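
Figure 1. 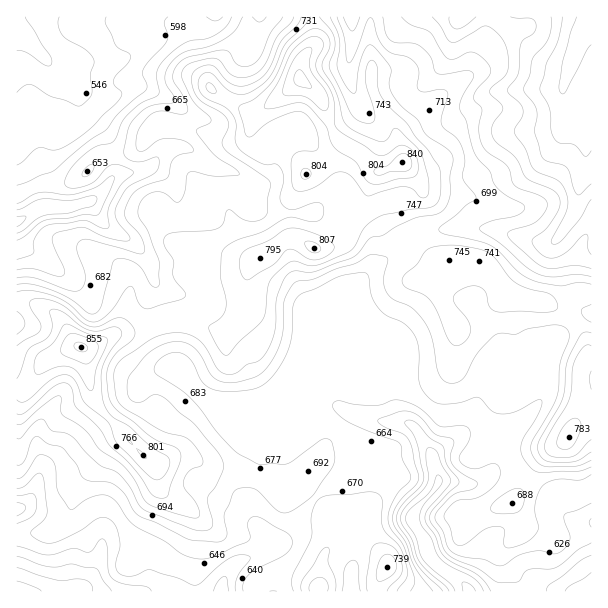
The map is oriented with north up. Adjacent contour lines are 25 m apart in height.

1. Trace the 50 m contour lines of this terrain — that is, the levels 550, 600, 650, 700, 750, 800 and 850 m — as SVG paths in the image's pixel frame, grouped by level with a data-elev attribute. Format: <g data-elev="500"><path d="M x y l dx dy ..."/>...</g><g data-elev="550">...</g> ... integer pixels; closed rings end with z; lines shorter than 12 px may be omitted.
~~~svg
<g data-elev="550"><path d="M455 591l-5-7-18-15-9-9-8-24-10-17 1-4 4-5 21-19 5-15 2-1 4 4 0 4-20 24-2 9 1 8 10 13 5 15 4 6 10 8 24 13 6 6 3 6"/><path d="M565 591l5-6 14-7 7-6"/><path d="M17 568l40 12 20-1 9 1 6 5 0 6"/><path d="M17 216l9 0 0 2-4 6-5 3"/><path d="M591 151l-3 4-3 1-10-11-15-2-5-3-4-9-2-23-9-18 6-27 12-24 4-22"/><path d="M59 17l-1 9 5 10 23 14 7 9 1 4-4 12 2 15-1 6-8 8-5 2-13-6-15-4-20-12-6 2-7 6"/></g><g data-elev="600"><path d="M213 591l5-10 7-5 2 3 2 12"/><path d="M443 591l-26-26-8-23-10-15-2-6 0-6 3-8 20-20 4-8-6-33-5-12-8-11 2-3 4 0 5 2 13 15 14 9 4 18 12 16-1 5-23 22-5 9 1 6 8 12 5 15 7 8 26 11 20 14 19 0 4-1 4-8 4-3 21-1 8-2 21-17 13-7"/><path d="M17 546l30 9 7-1 20-6 15 4 4-3 6-9 5-1 3 6 1 25 4 8 11 6 24 3 4 4"/><path d="M17 495l16-1 3 4 1 6-2 8-3 4-15 8"/><path d="M17 203l22-10 9-1 20 3 10-2 18-6 14-10 3-1 1 1-4 14-12 24-14 0-16 3-23 2-7 4-14 13-7 3"/><path d="M591 199l-10 19-17 20-6 5-6 1 0-5 15-29 1-7-1-8-4-9-5-5-21-9-5-5-7-18-11-17 1-4 8-12 0-8-4-6-10-9-2-3 11-16 3-30 3-5 10-7 2-8-2-4-3-2-21-1"/><path d="M168 17l-4 6 4 12-1 6-19 21-5 9 0 4 4 11-1 4-27 23-14 18-19 12-30 26-39 16"/><path d="M223 17l-4 3-4 1-9-4"/><path d="M476 17l-11 9-7 3-3 0-4-3-2-5 0-4"/></g><g data-elev="650"><path d="M410 591l4-7 0-9-10-29-13-18-3-9 2-10 5-12 16-18-1-6-8-14-1-13-5-5-30-11-21-10-11-10-2-5 3-3 4-1 15 3 20 2 9-2 10-4 8 0 18 8 21 18 22 0 6 2 2 4 0 5-2 6-9 13 2 6 6 5 7 2 21-5 5 4 0 6-4 9-11 11-11 5-18 2-10 11-2 6 6 9 3 14 5 4 7-1 19-14 11-4 6 1 3 2 0 14 2 4 6 1 13-5 8-6 5-7-3-24 2-11 5-9 12-6 9-1 18 1 10-5"/><path d="M17 479l7-4 14-19 4-1 5 1 5 3 2 5 3 25 12 20 5 0 10-8 9-5 9-1 6 1 8 5 12 18 7 7 29 15 18 13 13 4 9 1 8-2 35-15 3-5-2-10 0-6 6-4 7 1 27 16 4 5 0 6-3 6-5 4-27 14-8 6-6 8 0 8"/><path d="M591 269l-15-4-22 4-10-2-10-6-25-22-2-5 2-2 27-10 8-9 3-9-1-4-4-3-26-11-4-4-2-11-3-5-19-14-6-8-3-15 3-19-1-3-7-6 0-5 3-7 12-14 2-4-1-5-8-9-9-5-6 1-12 6-8-1-16-25-5-3-16-6-9-7"/><path d="M82 176l4 1 4-3 4-6-1-4-3 1-5 3-3 5z"/><path d="M243 17l-8 13-11 9-16 8-22 4-11 8-7 9-3 10 2 8 7 10 0 5-3 2-15 1-9 3-9 7-8 11-6 25 1 6 6 4 7 2 18-5 2 1 1 4-1 6-3 5-28 15-11 19-1 6 1 6 13 17 0 4-6 1-13-3-27-11-23 5-6 2-2 6 12 29 1 4-2 2-7 1-24-7-15 1"/><path d="M266 17l-6 5-8-5"/></g><g data-elev="700"><path d="M335 591l1-10-8-18 1-12-2-4-6 4-8 15-10 13-2 6 0 6"/><path d="M387 591l3-4 11-12 1-9-3-11-4-7-6-3-9-2-6 2-3 6-5 28 1 12"/><path d="M17 438l4 0 12-15 5-3 4-1 10 12 13 2 7 4 13 15 14 13 20 9 10 12 10 18 5 6 50 20 7 1 8-1 3-3 1-5-5-24 8-13 7-14 1-6-3-7-26-33-15-12-16-16-9-2-15 7-5 0-4-2-3-5-1-6 0-8 3-6 14-18 7-6 13-7 13-3 9 2 9 6 7 8 8 17 9 7 15 2 23-7 11-10 10-18 5-18 1-28 3-8 6-10 6-3 16-3 21-9 20-6 12-7 6-2 10 2 3 2-4 23 2 7 3 6 7 6 18 9 13 16 7 16 5 31 3 6 6 5 8 0 7-4 16-26 19-19 6-1 13 1 12-5 24-4 9 1 6 3 2 4 0 5-9 25-3 33-6 14-18 30-2 10 6 12 9 5 30-1 15-6"/><path d="M591 322l-8-5-2-6 2-3 8-4"/><path d="M591 284l-13-1-18 3-26-5-15-8-19-21-9-6-14-5-32-7-6-3 1-4 36-29-2-4-11-15 2-20-4-15-6-7-12-9-2-5 1-7 6-20-1-4-6-3-16 3-6-2-2-4 2-15-2-6-9-8-16-4-7-5-6-9-5-17-3-4-5 5-12 33-3 5-3 2-2-4-2-23-7-19"/><path d="M294 17l-3 6-15 15-12 27-10 10-11 3-9-2-6-4-9-12-6-2-22 5-8 6-1 9 9 20 6 7 14 14-2 4-12 6 0 5 17 21 21 13 4 6-3 2-20 0-25-4-4 2-2 18-6 10-3 0-10-8-7-2-10 2-7 6-4 7 0 8 10 16 11 29 0 24-1 3-3 0-4-2-9-16-7-6-10-4-9 0-3 4-12 44-4 5-5 2-5-2-17-13-17-9-21-6-15 0"/></g><g data-elev="750"><path d="M17 414l4 0 5-2 30-27 6-2 6 1 4 6 4 17 23 21 10 16 23 23 19 27 4 3 6 1 4 0 3-3 3-12 9-21 1-6-1-4-5-5-17-6-11-7-13-12-17-12-5-6-3-8-2-21 2-10 7-11 15-13 4-6-1-6-5-7-4-3-6-1-20 8-9 0-7-3-15-14-9-6-12-4-12 0-5 2 0 4 10 18 1 6-3 4-21 13"/><path d="M591 389l-2-11 2-7"/><path d="M591 346l-3-1-4 2-9 13-3 9 0 20-3 10-21 38-3 7 0 5 2 4 4 3 19 1 8-4 13-13"/><path d="M311 17l-8 10-18 17-10 24-6 10-17 13-9 3-10-1-8-5-12-13-4-3-6 2-4 6 0 9 4 6 6 5 16 7 8 9 3 9-1 16 5 9 20 13 7 2 9-1 5 4 3 11-4 19 4 8 4 3 5 1 19-7 6 0 4 1 2 5-1 7-4 5-8 1-17-5-7 1-24 14-29 9-10 8-3 6-1 20 6 24 0 9-4 9-13 10 9 20 7 8 5-2 9-11 24-22 2-8 4-30 6-7 12-11 7-3 18 5 14-4 25-12 5-5 8-17 13-10 7-3 24-5 23-3 5-3 4-6 1-16-2-15-11-17-12-13-9-14-16-15-9-10-4-12-1-20-5-6-3 1-2 4-2 13 2 9 7 24 0 9-3 3-8 0-7-4-5-5-22-46 1-6 5-15-1-11-4-7-11-12"/></g><g data-elev="800"><path d="M144 458l2 1 0-1-8-9 0 3z"/><path d="M132 444l1 0-2-3-3-2z"/><path d="M90 390l2 1 1-3 3-19 10-22 1-8-2-2-18-4-18-8-4-1-12 19-16 13-3 7 1 9 1 2 3 0 18-7 8-1 6 1 7 5z"/><path d="M312 252l6 0 3-3-1-3-8-4-7 0 1 6z"/><path d="M370 183l10 1 16-5 18-2 3-3 1-4-2-14-6-7-8-4-4 1-12 9-9 0-39-26-4-6 1-18-3-10-16-27 0-6 7-14 0-6-5-5-9 0-10 7-8 9-12 27-12 19-3 8 2 2 6 0 27-6 9 3 18 20 5 15 3 6 22 15 9 16z"/><path d="M303 179l5 0 3-3 0-4-3-3-5 0-2 2 0 5z"/></g><g data-elev="850"><path d="M79 351l7 0 1-4-4-4-6-1-2 2-1 3z"/><path d="M303 87l6 1 3-1-9-15-4-2-4 4-1 7 3 5z"/></g>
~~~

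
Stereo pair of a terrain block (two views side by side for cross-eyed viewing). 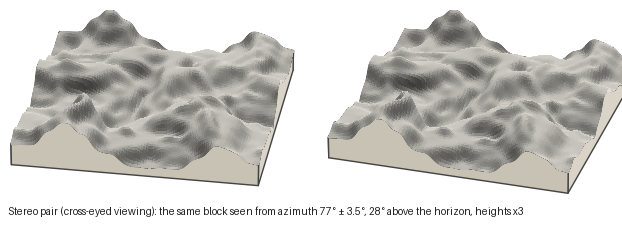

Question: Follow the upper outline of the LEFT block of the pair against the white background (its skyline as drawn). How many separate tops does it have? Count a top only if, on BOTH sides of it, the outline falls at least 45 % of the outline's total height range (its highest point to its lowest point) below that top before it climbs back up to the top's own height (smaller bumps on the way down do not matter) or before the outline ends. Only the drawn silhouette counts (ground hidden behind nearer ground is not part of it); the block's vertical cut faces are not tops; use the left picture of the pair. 0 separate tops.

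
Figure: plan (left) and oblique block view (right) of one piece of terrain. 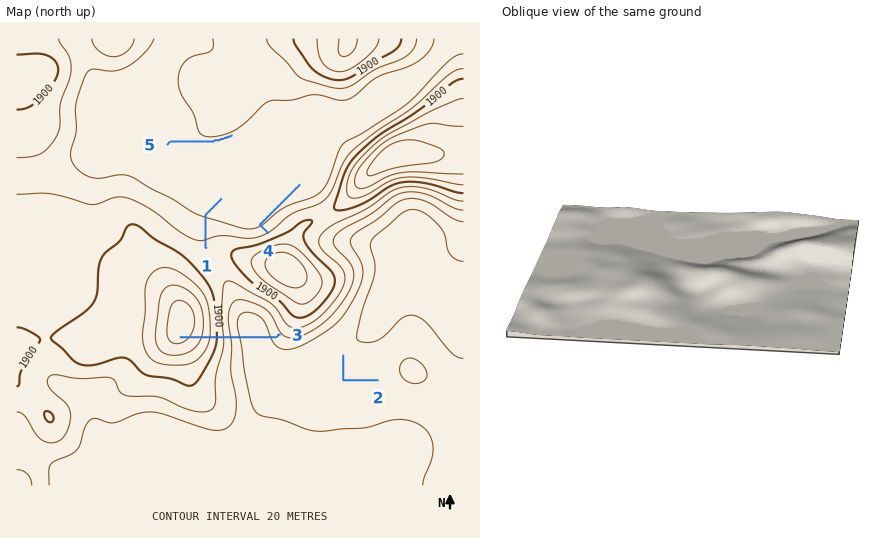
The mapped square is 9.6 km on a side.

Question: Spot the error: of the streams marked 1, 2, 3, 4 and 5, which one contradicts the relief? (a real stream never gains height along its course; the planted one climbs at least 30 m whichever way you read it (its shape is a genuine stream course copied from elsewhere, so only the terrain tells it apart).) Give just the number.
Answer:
3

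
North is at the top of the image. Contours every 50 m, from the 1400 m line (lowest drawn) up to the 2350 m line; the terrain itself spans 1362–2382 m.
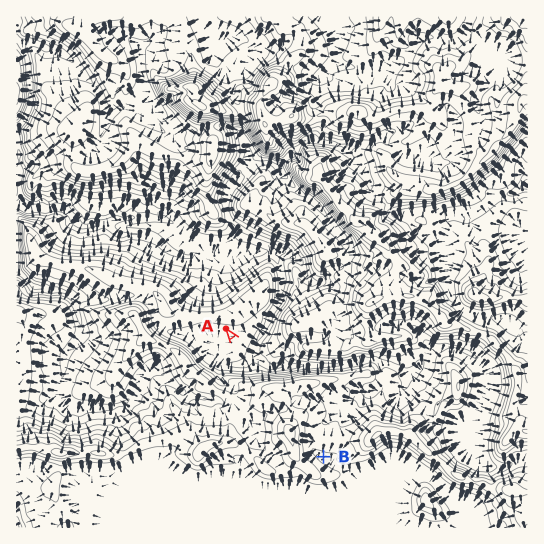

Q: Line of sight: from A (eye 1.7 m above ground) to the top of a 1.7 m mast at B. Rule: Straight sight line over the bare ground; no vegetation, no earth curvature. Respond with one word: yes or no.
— no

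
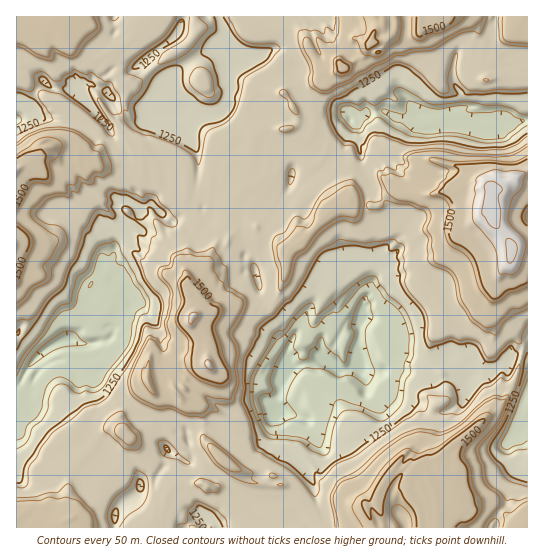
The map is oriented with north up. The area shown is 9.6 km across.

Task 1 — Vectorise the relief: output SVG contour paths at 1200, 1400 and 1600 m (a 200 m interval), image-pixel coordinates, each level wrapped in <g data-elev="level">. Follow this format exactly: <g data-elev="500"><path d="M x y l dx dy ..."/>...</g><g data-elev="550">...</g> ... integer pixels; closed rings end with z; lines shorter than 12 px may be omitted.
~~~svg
<g data-elev="1200"><path d="M319 454l-8-3-12-9-28-3-6-4-9-16-5-16-1-18 1-8 23-43 4-3 7-2 7-10 11-12 6-3 4-1 4 13 40-33 10-6 8-1 13 19 17 15 5 9 4 14-1 22-3 10 1 8-6 9-3 20-3 5-8 8-9 6-5-1-18-9-9-1-7 1-5 6-4 8-5 27-4 3z"/><path d="M527 449l-10 1-10 4-6-3-4-5 16-35 14-40"/><path d="M17 368l7-14 18-21 14-23 5-5 10-3 6-24 10-9 10-21 8-4 5-1 4-2 3 1 3 4 2 8 28 47-2 12-6 2-3 3-7 28-21 27-6 12-7 6-5 2-7-2-8 2-4-1-9-8-6 0-4 2-5 9-2 14-5 9-10 9-7 16-9 6"/><path d="M527 125l-21 16-20 2-32-7-28 2-16-2-16-8-16-11-11 8-5 7-9 0-14-11-2-8 1-7 5-3 8 0 7 2 7-4 10 4 11-6 11 2 0-2-3-8 2-2 3-2 34 17 34-2 18 3 20 1 8 3 8 5 6 1"/><path d="M17 115l3 2 2 4-5 4"/></g><g data-elev="1400"><path d="M93 527l-2-12-10-12-6-3-8-3-9 2-8-2-11 4-22 0"/><path d="M483 527l5-8 11-12 1-8-3-5-8-6-5-6-3-16-5-13 0-4 22-28 7-15 1-5-1-2-4 1-7-2-7 4-25 22-19 11-5 1-19-4-14 5-23 16-23 22-17 7-5 7-4 9 6 29"/><path d="M527 502l-16 10-7 1-1 14"/><path d="M231 471l8 1 3-2-23-21-6-5-4 0-1 2 1 4 8 12 6 5z"/><path d="M127 445l4 0 4-2 2-6-11-13-7 0-4 3 0 6z"/><path d="M185 413l14 1 6-3 4-5-4-8 1-2 11 2 12 1 2-1 6-15-2-17 1-12-1-7-6-10 0-4 12-21 2-9-2-5-16-9-2-6-4-3-5-9 0-9-3-5-14-1-7-2-9 0-6 3-3 10-9 3-1 2 0 5 8 9 3 8-1 12-5 17 4 14-4 12-2 2-3 0-7-9-4-3-2 1-14 26-4 15 2 10 9 8 15 7 16 1z"/><path d="M17 304l8-7 6-10 14-8 1-4-3-9 8-9 8-16-2-5-24-17-3-5 2-5 14-13 12-3 8 0 1-7 8-2 3-7 9 3 7-7 8-1 2-5-5-15-6-2-4-7-9-8-9-4-12-1-18 1-12 6-12 9"/><path d="M282 281l3 0 4-5 6-21 10-6 16-20 18-12 15 0 4-2 2-8 0-9-2-6-4-6-3-1-8 2-21 14-5 9-3 11-4 5-3 2-10-2-9 11-10 8-1 9 4 12z"/><path d="M527 147l-16 9-14 1-32-1-26-5-24 2-8 4 1 9-4 4-1 6-13-3-4 2-4 0-1 2 6 15 7 6 6 3 13 2 16 7 2 7-4 12 5 9 2 23 3 2 12 6 5 5 4 7 4 20 12 18 11 8 6 0 6-2 14-15 10-2 6-4"/><path d="M17 44l6 1 14 9 9 3 3 0 1-6 4-3 14 7 4 0 13-17 12-9 0-4-4-8"/><path d="M339 17l-1 16-4 9-8 1-8-5-2 0 5 17-3-2-9-15-4 0-2 3 1 6 8 18 1 18 3 4 6 4 7-1 6-4 15-6 9-8 27-13 8-5 40-8 25-15 15-5 7-5 2-4"/><path d="M503 17l-1 17 2 5 6 3 17 1"/></g><g data-elev="1600"><path d="M508 262l2 1 3-2 4-12-2-7-6-4-3 1 0 3z"/><path d="M493 227l5 1 2-2 1-15-3-14 4-8-7-7-5-1-3 1-3 4 1 7-3 20 6 10z"/></g>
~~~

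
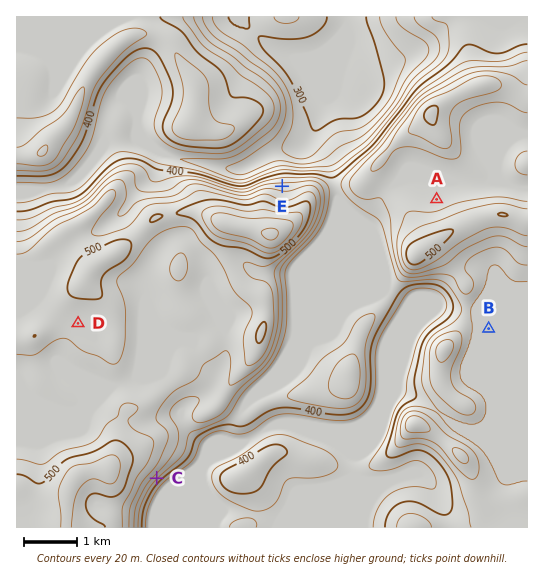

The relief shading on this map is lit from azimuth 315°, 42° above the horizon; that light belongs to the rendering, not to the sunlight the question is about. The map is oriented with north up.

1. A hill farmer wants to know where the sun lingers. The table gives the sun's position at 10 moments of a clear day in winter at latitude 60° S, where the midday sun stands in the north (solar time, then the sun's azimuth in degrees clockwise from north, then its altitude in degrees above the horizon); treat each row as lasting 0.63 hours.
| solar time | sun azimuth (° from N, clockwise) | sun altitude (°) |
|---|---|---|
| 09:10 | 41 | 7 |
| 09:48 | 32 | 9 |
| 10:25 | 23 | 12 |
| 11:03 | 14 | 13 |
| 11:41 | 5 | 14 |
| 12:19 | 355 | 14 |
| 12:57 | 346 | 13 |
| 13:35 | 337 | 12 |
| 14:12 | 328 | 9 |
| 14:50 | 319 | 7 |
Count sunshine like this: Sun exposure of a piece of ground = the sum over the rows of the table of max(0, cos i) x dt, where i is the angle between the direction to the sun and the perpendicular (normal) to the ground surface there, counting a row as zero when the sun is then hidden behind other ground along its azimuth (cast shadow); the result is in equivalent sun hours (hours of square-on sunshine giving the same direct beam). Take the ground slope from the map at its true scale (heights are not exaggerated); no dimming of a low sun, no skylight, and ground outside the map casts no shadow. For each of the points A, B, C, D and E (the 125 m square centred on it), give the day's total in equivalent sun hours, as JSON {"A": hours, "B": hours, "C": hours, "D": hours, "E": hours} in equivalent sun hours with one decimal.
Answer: {"A": 1.4, "B": 1.2, "C": 0.3, "D": 1.2, "E": 2.0}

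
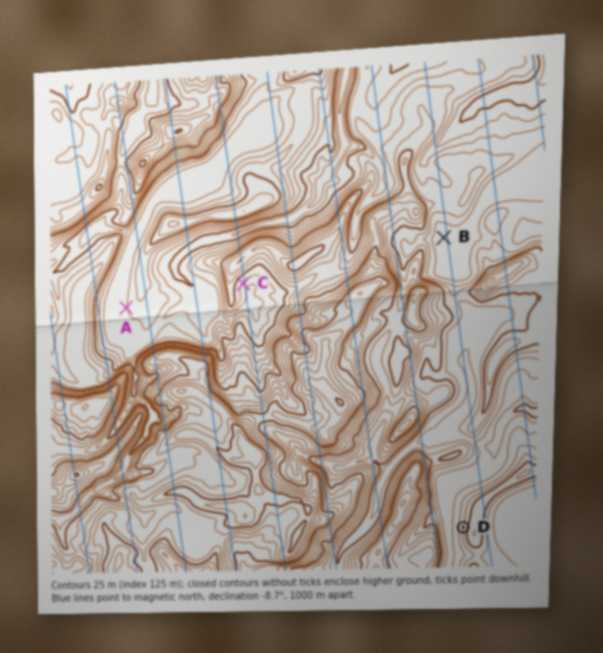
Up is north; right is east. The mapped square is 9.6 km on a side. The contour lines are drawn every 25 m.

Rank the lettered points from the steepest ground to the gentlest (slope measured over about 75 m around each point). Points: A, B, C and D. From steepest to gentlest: D C A B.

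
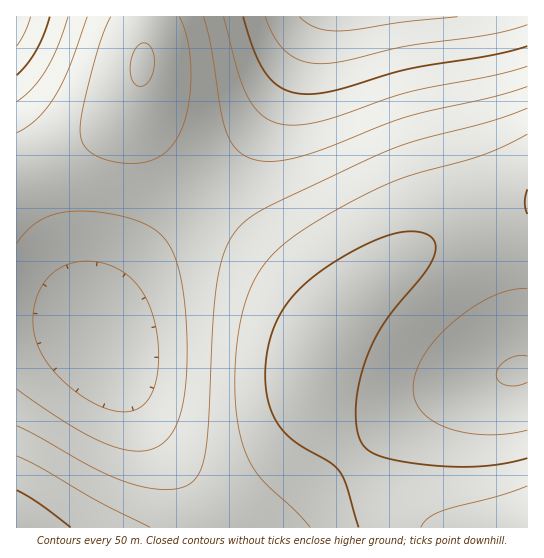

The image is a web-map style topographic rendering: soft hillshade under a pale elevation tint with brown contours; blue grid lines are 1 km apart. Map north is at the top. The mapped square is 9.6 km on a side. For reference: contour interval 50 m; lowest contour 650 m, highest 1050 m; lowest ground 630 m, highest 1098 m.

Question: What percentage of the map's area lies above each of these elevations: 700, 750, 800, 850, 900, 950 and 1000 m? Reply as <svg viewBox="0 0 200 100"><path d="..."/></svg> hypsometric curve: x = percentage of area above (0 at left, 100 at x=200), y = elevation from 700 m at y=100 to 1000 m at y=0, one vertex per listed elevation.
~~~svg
<svg viewBox="0 0 200 100"><path d="M194 100l-7-17-19-16-25-17-37-17-40-16-40-17"/></svg>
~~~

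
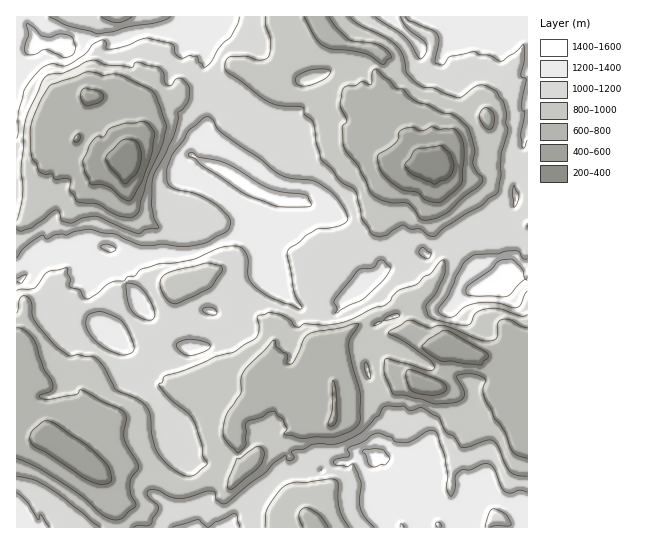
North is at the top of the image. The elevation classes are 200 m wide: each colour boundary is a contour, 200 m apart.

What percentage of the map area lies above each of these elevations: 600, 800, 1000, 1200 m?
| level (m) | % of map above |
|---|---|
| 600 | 95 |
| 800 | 76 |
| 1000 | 52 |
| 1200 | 21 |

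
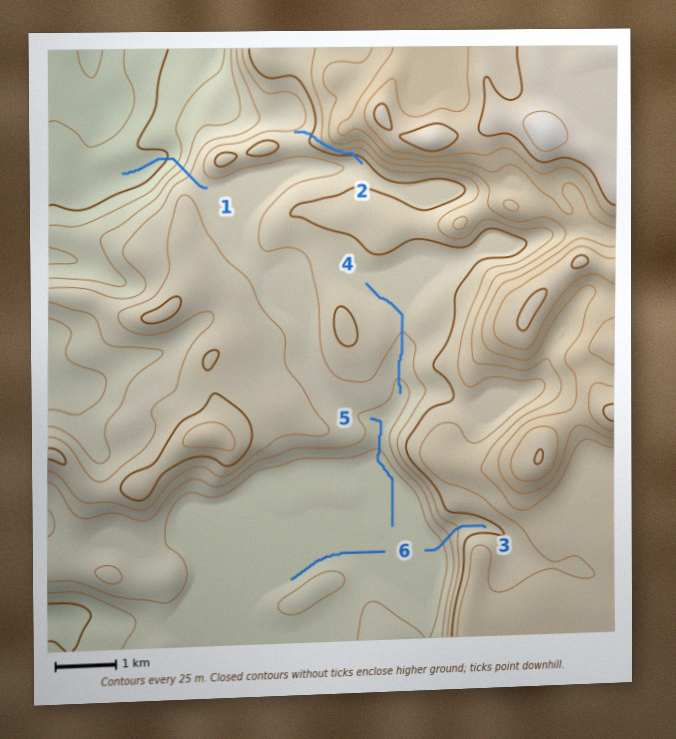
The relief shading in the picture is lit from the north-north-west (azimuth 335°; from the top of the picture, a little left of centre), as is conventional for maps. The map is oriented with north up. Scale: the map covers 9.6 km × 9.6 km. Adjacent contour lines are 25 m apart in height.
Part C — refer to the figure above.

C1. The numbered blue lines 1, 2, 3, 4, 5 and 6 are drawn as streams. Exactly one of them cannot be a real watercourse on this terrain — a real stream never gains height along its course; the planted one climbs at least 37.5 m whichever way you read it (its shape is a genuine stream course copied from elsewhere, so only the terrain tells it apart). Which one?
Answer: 2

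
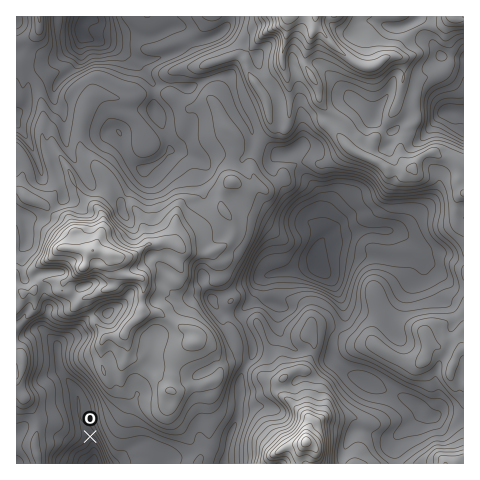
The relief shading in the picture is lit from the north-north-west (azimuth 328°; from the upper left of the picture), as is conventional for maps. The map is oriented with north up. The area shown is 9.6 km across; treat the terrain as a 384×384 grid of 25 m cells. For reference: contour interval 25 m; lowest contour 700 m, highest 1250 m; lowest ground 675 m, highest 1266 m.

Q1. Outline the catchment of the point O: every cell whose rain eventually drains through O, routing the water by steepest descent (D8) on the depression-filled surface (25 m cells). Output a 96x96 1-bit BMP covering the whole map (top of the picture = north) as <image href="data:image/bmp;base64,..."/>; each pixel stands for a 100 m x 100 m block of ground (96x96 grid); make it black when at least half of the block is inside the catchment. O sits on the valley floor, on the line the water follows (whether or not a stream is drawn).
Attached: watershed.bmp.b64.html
<image width="96" height="96" href="data:image/bmp;base64,Qk2+BAAAAAAAAD4AAAAoAAAAYAAAAGAAAAABAAEAAAAAAIAEAAATCwAAEwsAAAIAAAAAAAAA////AAAAAAAAAAAAAAAAAAAAAAAAAAAAAAAAAAAAAAAAAAAAAAAAAAAAAAAAAAAAAAAAAAAAAAAAAAAAAAAAAAAAAAAAAAAAAAAAAAAAAAAAAQAAAAAAAAAAAAAAP4AAAAAAAAAAAAAAf+AAAAAAAAAAAAAP//AAAAAAAAAAAAAP//gAAAAAAAAAAAAf//wAAAAAAAAAAAA///4AAAAAAAAAAAA///4AAAAAAAAAAAA///4AAAAAAAAAAAB///4AAAAAAAAAAAD///4AAAAAAAAAAAD///4AAAAAAAAAAAB///4AAAAAAAAAAAB///4AAAAAAAAAAAB///4AAAAAAAAAAAB///4AAAAAAAAAAAB///8AAAAAAAAAAAD///8AAAAAAAAAAAD///8AAAAAAAAAAAD///8AAAAAAAAAAAD///8AAAAAAAAAAAD///4AAAAAAAAAAAD///8AAAAAAAAAAAD///8AAAAAAAAAAAB///+AAAAAAAAAAAA////AAAAAAAAAAAAf///gAAAAAAAAAAAP///gAAAAAAAAAAAP///gAAAAAAAAAAAP///gAAAAAAAAAAAP///gAAAAAAAAAAAP///gAAAAAAAAAAAH///wAAAAAAAAAAABH//gAAAAAAAAAAAAD/4AAAAAAAAAAAAAB/wAAAAAAAAAAAAAAfwAAAAAAAAAAAAAAfwAAAAAAAAAAAAAAfgAAAAAAAAAAAAAAMAAAAAAAAAAAAAAAAAAAAAAAAAAAAAAAAAAAAAAAAAAAAAAAAAAAAAAAAAAAAAAAAAAAAAAAAAAAAAAAAAAAAAAAAAAAAAAAAAAAAAAAAAAAAAAAAAAAAAAAAAAAAAAAAAAAAAAAAAAAAAAAAAAAAAAAAAAAAAAAAAAAAAAAAAAAAAAAAAAAAAAAAAAAAAAAAAAAAAAAAAAAAAAAAAAAAAAAAAAAAAAAAAAAAAAAAAAAAAAAAAAAAAAAAAAAAAAAAAAAAAAAAAAAAAAAAAAAAAAAAAAAAAAAAAAAAAAAAAAAAAAAAAAAAAAAAAAAAAAAAAAAAAAAAAAAAAAAAAAAAAAAAAAAAAAAAAAAAAAAAAAAAAAAAAAAAAAAAAAAAAAAAAAAAAAAAAAAAAAAAAAAAAAAAAAAAAAAAAAAAAAAAAAAAAAAAAAAAAAAAAAAAAAAAAAAAAAAAAAAAAAAAAAAAAAAAAAAAAAAAAAAAAAAAAAAAAAAAAAAAAAAAAAAAAAAAAAAAAAAAAAAAAAAAAAAAAAAAAAAAAAAAAAAAAAAAAAAAAAAAAAAAAAAAAAAAAAAAAAAAAAAAAAAAAAAAAAAAAAAAAAAAAAAAAAAAAAAAAAAAAAAAAAAAAAAAAAAAAAAAAAAAAAAAAAAAAAAAAAAAAAAAAAAAAAAAAAAAAAAAAAAAAAAAAAAAAAAAAAAAAAAAAAAAAAAAAAAAAAAAAAAAAAAAAAAAAAAAAAAAAAAAAAAAAAAAAAAAAAAAAAAAAAAAAAAAAAAAAAAAAAAAAAAAAAAAAAAAAAAAAAAAAAAAAAAAA="/>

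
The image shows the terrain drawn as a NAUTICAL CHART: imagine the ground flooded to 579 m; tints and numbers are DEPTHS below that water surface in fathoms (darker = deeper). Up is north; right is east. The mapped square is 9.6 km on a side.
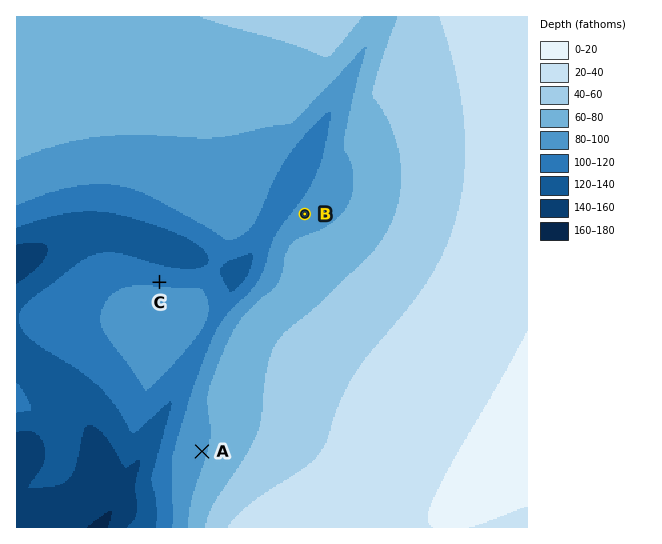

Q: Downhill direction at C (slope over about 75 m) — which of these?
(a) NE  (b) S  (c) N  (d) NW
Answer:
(c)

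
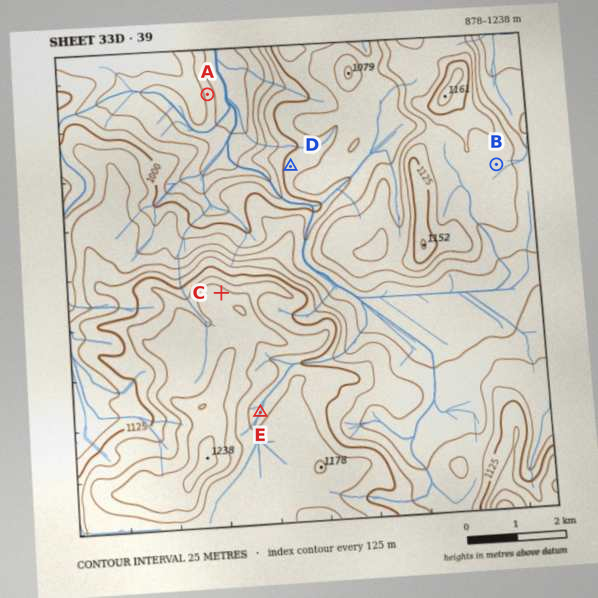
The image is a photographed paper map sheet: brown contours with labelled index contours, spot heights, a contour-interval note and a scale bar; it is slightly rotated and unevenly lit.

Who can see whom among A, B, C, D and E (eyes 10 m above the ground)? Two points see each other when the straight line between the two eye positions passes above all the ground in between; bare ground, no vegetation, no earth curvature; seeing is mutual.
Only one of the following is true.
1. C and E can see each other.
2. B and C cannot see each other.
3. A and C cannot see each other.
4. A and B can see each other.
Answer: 2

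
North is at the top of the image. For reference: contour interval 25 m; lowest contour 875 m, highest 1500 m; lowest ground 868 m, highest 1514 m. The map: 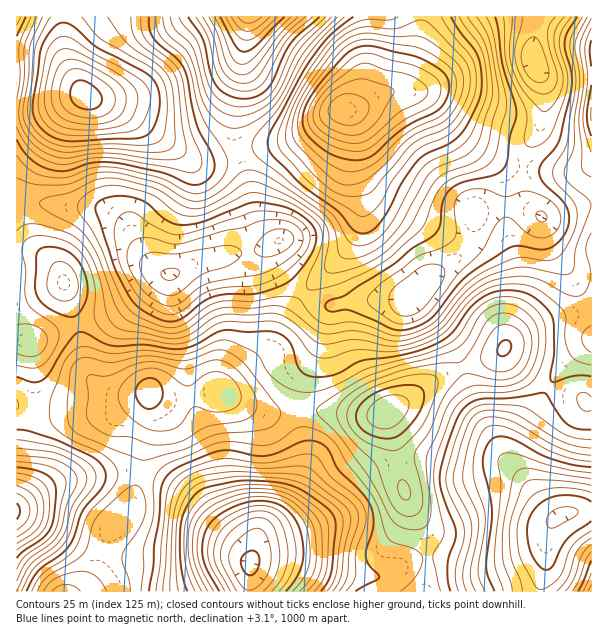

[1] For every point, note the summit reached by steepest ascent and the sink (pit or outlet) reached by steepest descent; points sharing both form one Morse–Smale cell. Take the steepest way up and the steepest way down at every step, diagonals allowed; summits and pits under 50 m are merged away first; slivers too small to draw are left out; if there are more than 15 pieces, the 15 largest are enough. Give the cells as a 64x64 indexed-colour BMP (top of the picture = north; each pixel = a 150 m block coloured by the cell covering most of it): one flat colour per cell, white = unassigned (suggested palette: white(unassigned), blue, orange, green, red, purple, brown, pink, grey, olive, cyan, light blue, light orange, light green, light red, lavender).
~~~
<image width="64" height="64" href="data:image/bmp;base64,Qk12CAAAAAAAAHYAAAAoAAAAQAAAAEAAAAABAAQAAAAAAAAIAAATCwAAEwsAABAAAAAAAAAA////ALR3HwAOf/8ALKAsACgn1gC9Z5QAS1aMAMJ34wB/f38AIr28AM++FwDox64AeLv/AIrfmACWmP8A1bDFAN3d3dzMzMzMzMzMzMxERERERERERERBERERERERAAAA3d3d3czMzMzMzMzMzEREREREREREREQREREREREQAADd3d3d3MzMzMzMzMzMRERERERERERERBERERERERAAAN3d3d3czMzMzMzMzMxEREREREREREREEREREREREAAA3d3d3d3MzMzMzMzMzEREREREREREREQREREREREQAADd3d3d3czMzMzMzMzJlERERERERERERBERERERERAAAN3d3d3dzMzMzMzMzJmURERERERERERBEREREREREAAA3d3d3d3czMzMzMzJmZlEREREREREREEREREREREQAADd3d3d3d3MzMzMzJmZmZREREREREREEREREREREREAAN3d3d3d3dzMzMzJmZmZmUREREREREQRERERERERERERAN3d3d3d3MzMyZmZmZmZlEREREREQREREREREREREREADd3d3d3czMyZmZmZmZmURERERERBEREREREREREREQAAAN3d3dzMmZmZmZmZmZlEREREREERERERERERERERAAAAAAAAAJmZmZmZmZmZmUREREREQREREREREREREREAAAAAAAAAmZmZmZmZmZmZREREREQREREREREREREREQAAAAAAAACZmZmZmZmZmZlERERERBERERERERERERERAAAAAAAAAJmZmZmZmZmZmUREREREEREREREREREREREAAAAAAAAACZmZmZmZmZmZREREREQREREREREREREREQAAAAAAAAAJmZmZmZmZmZlEREREQRERERERERERERERAAAAAAAAAAmZmZmZmZmZlERERERBEREREREREREREREAAAAAAAAACZmZmZmZAAAAAAAAAAIREREREREREREREQAAAAAAAAAJlpmZmQAAAAAAAAAAIiIREREREREREREQAAAAAABmZmZmZmZgAAAAAAAAAAIiIiERERERERERAAAAAAAABmZmZmZmZmYAAAAAAAAAAiIiIhEREREREQAAAAAAAABmZmZmZmZmZmAAAAAAAAAiIiIiIhEREREQAAAAAAAAAGZmZmZmZmZmZgAAAAAAACIiIiIiIiEREAAAAAAAAAAGZmZmZmZmZmZmZgAAAAACIiIiIiIiIiIAAAAAAAAAAAZmZmZmZmZmZmZmYAAAAAIiIiIiIiIiIiAAAAAAAAAABmZmZmZmZmZmZmZgAAAAAiIiIiIiIiIiIgAAAAAAAAAGZmZmZmZmZmZmZmYAAAAiIiIiIiIiIiIiIAAAAAAAAO7mZmZmZmZmZmZmZgAAACIiIiIiIiIiIiIiIgAAAAAA7u7mZmZmZmZmZmZmYAAAIiIiIiIiIiIiIiIiIiIAAADu7u7mZmZmZmZmZmZgAAAzMyIiIiIiIiIiIiIiIgAAAO7u7u5mZmZmZmZmZmsAADMzMzMyIiIiIiIiIiIiAAAO7u7u7uZmZmZmZmZma7ADMzMzMzMiIiIiIiIiIiIAAA7u7u7u7lVmZmZmZma7uwMzMzMzMzIiIiIiIiIiIgAA7u7u7u7lVVVmZmZma7u7szMzMzMzMyIiIiIiIiIiAA7u7u7u7lVVVVVVZmZru7u7MzMzMzMzMiIiIiIiIiIA7u7u7u7uVVVVVVVVVWu7u7uzMzMzMzMzIiIiIiIiIgDu7u7u7uVVVVVVVVVVu7u7u7szMzMzMzMyIiIiIiIiDu7u7u7uVVVVVVVVVVu7u7u7uzMzMzMzMzIiIiIiIiIO7u7u7u5VVVVVVVVVW7u7u7u7MzMzMzMzMiIiIiIiIg7u7u7uVVVVVVVVVVW7u7u7u7szMzMzMzMzIiIgAAAiBVVVVVVVVVVVVVVVVbu7u7u7uzMzMzMzMzMzMzAAAAAFVVVVVVVVVVVVVVVVu7u7u7u7MzMzMzMzMzMzAAAAAAVVVVVVVVVVVVVVVVW7u7u7u7szMzMzMzMzMzMAAAAAAFVVVVVVVVVVVVVVW7u7u7u7uzMzMzMzMzMzMwAAAAAAVVVVVVVVVVVVVVVbu7u7u7u7MzMzMzMzMzM6/////wAFVVVVVVVVVVd3d1u7u7u7u7szMzMzMzMzOqqv////AABVVVVVVVVXd3d3iIi7u7u7uzMzMzMzMzqqqq////8AAFVVVVVVVXd3d3eIiIiLu7u7MzMzMzMzqqqqqv///wAABVVVVVVXd3d3d4iIiIiLu7szMzMzMzqqqqqq////AAAFVVVVV3d3d3d3iIiIiIi7szMzMzMzqqqqqqr///8AAABVVVV3d3d3d3eIiIiIiIizMzMzMzqqqqqqqq///wAAAAVXd3d3d3d3d3iIiIiIiIiDMzMzqqqqqqqqr///AAAAB3d3d3d3d3d3eIiIiIiIiIiDM6qqqqqqqqqv//8AAAAHd3d3d3d3d3d4iIiIiIiIiIiKqqqqqqqqqq///wAAAHd3d3d3d3d3d3iIiIiIiIiIiIiqqqqqqqqq////AAAAd3d3d3d3d3d3eIiIiIiIiIiIiKqqqqqqqqr///8AAAB3d3d3d3d3d3d4iIiIiIiIiIiIqqqqqqqqqv///wAAB3d3d3d3d3d3d3iIiIiIiIiIiIiqqqqqqqqq////AAAHd3d3d3d3d3d3eIiIiIiIiIiIiIqqqqqqqqr///8AAAd3d3d3d3d3d3d3iIiIiIiIiIiIiqqqqqqqqv///wAAB3d3d3d3d3d3d3eIiIiIiIiIiIiKqqqqqqqq////"/>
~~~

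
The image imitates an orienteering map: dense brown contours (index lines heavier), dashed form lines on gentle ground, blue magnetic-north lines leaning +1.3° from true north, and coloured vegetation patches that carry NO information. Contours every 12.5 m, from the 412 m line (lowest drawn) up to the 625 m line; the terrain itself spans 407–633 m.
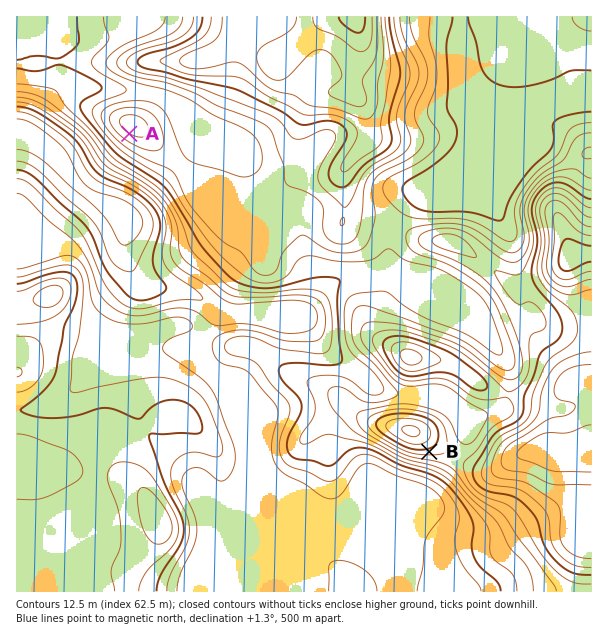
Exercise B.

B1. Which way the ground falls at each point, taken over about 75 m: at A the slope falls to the SW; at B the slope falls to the S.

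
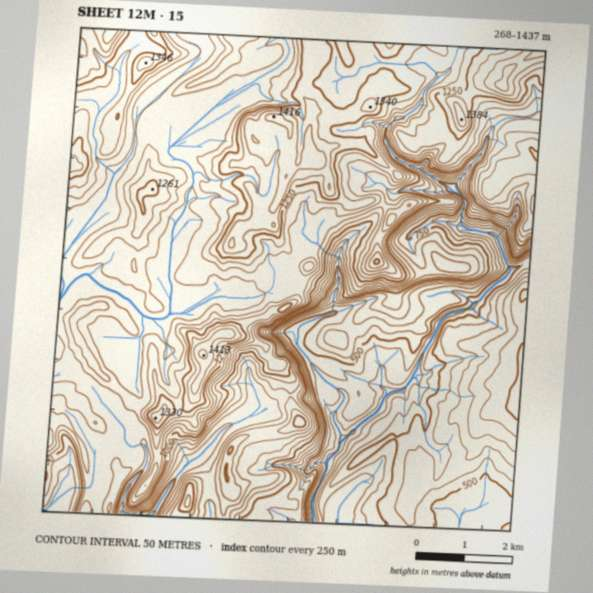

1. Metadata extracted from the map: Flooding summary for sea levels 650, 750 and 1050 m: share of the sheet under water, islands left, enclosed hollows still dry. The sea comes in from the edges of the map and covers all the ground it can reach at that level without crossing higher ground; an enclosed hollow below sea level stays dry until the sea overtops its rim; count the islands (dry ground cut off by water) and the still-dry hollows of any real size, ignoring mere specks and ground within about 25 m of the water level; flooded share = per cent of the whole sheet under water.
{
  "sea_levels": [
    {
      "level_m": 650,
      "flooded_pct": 20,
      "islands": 0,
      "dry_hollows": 0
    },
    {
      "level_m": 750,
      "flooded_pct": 26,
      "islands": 0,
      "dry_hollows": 0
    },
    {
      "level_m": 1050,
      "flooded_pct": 41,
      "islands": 0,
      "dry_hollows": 0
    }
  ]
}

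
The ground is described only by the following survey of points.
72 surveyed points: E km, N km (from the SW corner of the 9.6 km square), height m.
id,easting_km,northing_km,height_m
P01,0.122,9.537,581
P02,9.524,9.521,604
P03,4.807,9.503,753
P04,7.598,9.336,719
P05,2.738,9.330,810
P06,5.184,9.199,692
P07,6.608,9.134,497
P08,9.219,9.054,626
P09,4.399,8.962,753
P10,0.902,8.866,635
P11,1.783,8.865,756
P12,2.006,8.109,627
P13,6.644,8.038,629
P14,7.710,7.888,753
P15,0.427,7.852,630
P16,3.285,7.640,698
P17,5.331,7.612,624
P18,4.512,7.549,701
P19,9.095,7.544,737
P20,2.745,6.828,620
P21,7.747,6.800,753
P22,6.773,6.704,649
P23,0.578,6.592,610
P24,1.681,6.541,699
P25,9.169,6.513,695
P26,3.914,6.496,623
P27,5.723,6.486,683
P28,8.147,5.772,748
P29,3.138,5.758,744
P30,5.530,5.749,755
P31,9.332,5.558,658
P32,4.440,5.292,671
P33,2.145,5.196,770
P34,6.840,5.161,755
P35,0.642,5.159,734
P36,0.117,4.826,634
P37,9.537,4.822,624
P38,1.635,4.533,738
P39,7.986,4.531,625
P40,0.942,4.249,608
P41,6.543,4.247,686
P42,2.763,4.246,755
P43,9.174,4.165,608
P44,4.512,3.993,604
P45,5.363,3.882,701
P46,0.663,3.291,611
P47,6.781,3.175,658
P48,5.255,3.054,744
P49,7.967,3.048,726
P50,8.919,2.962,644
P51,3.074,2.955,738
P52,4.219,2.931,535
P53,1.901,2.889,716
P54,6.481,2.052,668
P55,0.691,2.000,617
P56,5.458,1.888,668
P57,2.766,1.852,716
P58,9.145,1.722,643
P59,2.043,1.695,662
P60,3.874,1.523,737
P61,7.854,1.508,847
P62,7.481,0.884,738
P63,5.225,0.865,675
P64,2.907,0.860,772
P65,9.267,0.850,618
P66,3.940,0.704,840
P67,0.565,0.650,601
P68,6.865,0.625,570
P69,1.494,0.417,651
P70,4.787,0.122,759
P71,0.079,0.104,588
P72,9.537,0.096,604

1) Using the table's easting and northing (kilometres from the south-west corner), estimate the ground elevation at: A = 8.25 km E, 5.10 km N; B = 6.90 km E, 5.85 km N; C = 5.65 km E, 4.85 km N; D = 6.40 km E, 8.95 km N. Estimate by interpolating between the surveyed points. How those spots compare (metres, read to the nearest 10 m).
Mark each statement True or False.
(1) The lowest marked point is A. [False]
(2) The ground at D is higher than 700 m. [False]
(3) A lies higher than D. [True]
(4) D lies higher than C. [False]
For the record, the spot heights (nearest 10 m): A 690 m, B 750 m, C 750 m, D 510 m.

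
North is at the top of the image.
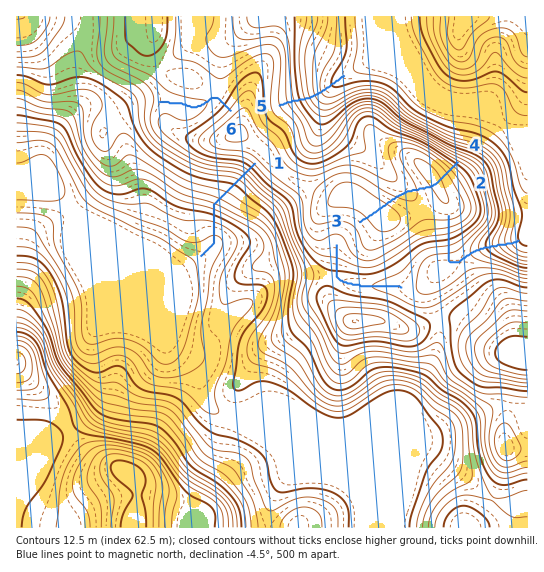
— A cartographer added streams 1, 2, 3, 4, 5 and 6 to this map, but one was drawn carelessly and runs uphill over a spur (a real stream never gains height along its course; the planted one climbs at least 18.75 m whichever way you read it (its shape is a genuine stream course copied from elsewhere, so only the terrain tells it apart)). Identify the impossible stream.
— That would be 4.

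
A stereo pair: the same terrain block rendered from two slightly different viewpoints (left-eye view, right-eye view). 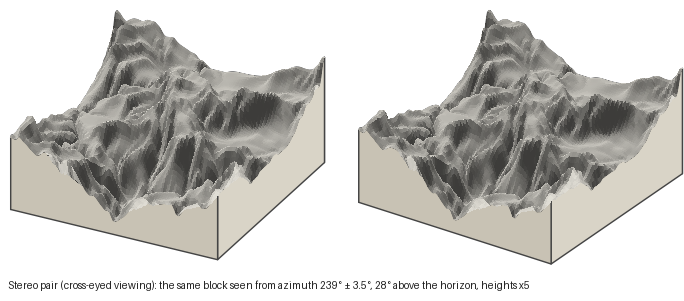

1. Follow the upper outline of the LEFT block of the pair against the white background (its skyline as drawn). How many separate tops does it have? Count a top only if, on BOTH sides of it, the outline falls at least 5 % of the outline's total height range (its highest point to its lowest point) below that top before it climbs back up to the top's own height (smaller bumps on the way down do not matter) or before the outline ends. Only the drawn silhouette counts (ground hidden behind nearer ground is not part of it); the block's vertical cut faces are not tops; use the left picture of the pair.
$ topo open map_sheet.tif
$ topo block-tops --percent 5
2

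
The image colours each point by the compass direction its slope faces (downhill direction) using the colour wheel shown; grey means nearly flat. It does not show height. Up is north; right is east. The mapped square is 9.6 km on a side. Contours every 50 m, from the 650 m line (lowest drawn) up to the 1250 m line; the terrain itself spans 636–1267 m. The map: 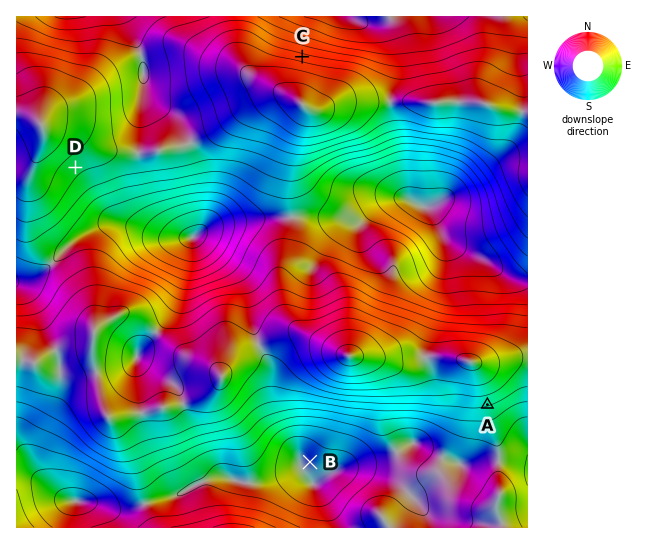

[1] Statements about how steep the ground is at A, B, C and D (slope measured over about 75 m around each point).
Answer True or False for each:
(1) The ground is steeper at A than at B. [True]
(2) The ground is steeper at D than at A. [False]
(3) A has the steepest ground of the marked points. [False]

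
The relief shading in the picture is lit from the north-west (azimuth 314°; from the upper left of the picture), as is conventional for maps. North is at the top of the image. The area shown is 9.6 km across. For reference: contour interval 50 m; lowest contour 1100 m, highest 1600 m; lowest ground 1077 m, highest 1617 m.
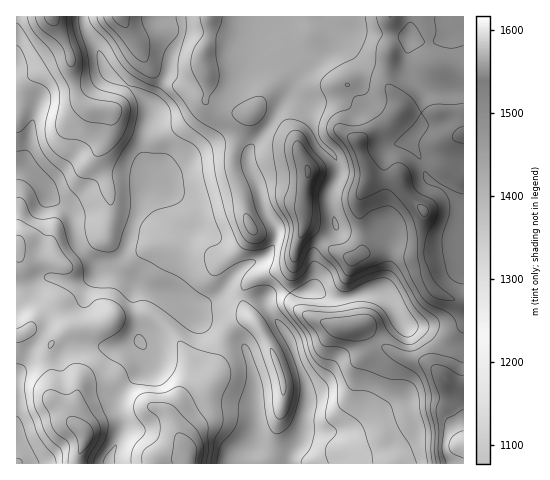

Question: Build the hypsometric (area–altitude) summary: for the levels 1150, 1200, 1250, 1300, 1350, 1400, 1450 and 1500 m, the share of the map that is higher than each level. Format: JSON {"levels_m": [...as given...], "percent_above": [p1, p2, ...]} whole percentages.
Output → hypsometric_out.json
{"levels_m": [1150, 1200, 1250, 1300, 1350, 1400, 1450, 1500], "percent_above": [90, 74, 57, 46, 30, 20, 10, 3]}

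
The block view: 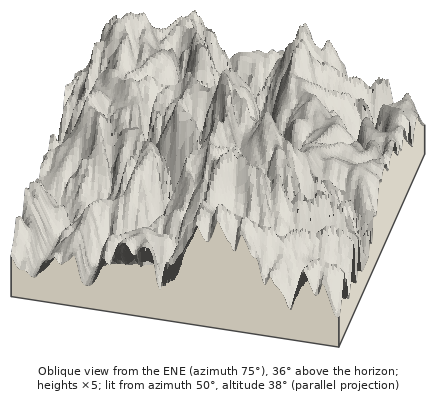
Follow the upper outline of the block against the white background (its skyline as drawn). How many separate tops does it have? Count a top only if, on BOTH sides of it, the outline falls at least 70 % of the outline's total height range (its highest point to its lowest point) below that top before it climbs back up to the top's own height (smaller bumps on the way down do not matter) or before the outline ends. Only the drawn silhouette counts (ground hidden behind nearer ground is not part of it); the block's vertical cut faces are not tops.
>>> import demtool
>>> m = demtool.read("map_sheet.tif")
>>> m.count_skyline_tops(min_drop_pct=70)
0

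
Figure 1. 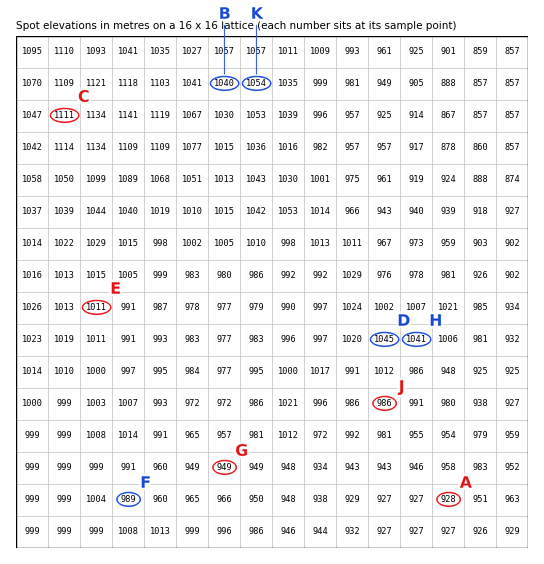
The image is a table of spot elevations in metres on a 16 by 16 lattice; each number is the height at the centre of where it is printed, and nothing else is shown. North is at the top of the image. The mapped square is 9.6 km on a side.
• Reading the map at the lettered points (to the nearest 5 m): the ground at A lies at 930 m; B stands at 1040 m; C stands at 1110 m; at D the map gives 1045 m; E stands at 1010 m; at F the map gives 990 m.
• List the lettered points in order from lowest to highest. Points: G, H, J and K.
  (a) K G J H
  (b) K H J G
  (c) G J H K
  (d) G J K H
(c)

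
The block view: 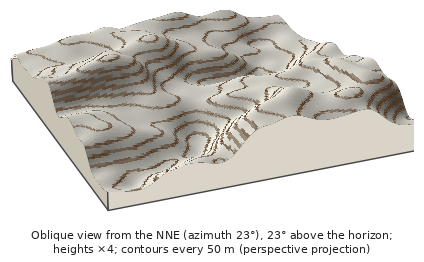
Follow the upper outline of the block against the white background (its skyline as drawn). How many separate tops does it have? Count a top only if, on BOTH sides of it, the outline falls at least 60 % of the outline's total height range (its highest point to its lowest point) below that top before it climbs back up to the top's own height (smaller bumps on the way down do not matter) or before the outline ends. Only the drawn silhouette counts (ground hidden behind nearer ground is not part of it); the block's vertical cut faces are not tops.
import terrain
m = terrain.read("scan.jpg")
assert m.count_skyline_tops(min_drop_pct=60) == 0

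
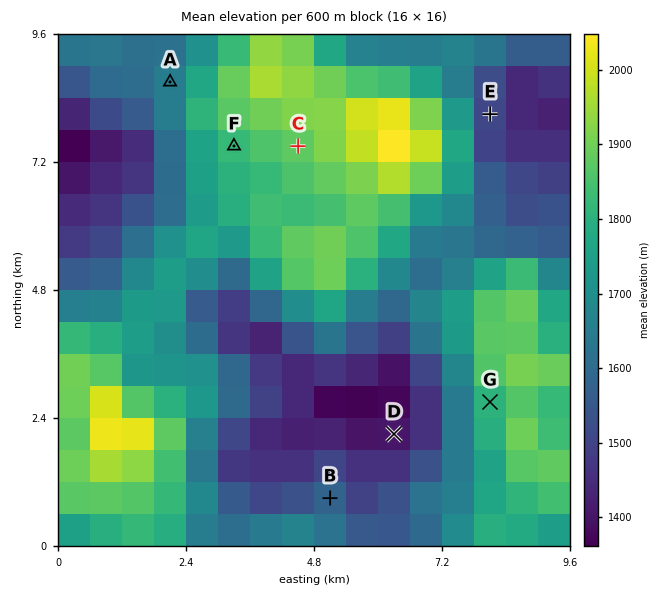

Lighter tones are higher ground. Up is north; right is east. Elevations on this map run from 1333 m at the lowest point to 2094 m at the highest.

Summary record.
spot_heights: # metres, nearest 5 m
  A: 1645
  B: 1585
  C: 1870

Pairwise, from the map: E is below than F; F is above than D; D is below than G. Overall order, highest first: F G E D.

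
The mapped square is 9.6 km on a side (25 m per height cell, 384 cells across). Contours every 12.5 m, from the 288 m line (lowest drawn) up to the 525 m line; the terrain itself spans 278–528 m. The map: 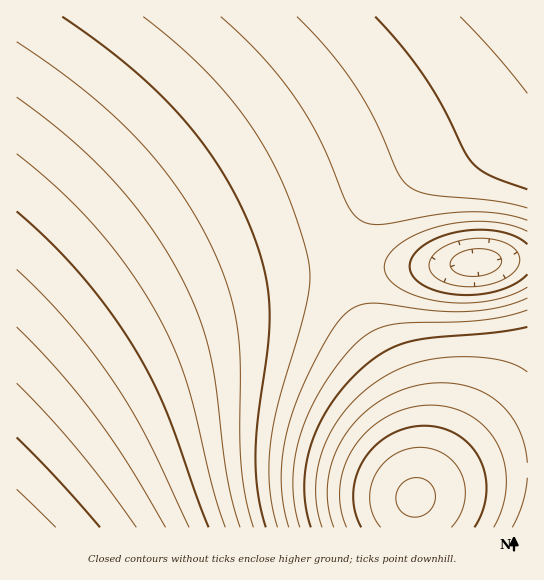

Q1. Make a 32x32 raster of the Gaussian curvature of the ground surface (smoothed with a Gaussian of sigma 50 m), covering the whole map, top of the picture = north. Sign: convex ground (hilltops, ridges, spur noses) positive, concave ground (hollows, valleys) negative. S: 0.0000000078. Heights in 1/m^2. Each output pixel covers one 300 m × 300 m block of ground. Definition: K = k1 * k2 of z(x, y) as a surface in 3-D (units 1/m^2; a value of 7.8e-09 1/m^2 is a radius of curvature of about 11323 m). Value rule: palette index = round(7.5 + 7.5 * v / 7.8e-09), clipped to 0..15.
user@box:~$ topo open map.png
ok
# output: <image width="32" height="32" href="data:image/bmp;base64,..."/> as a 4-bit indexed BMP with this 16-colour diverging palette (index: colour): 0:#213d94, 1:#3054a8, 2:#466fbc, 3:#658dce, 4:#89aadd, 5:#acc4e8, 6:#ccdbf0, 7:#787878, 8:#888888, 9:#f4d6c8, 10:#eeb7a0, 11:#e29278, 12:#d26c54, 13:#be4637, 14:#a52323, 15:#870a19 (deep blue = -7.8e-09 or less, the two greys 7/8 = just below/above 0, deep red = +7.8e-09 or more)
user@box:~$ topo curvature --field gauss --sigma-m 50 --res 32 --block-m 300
<image width="32" height="32" href="data:image/bmp;base64,Qk12AgAAAAAAAHYAAAAoAAAAIAAAACAAAAABAAQAAAAAAAACAAATCwAAEwsAABAAAAAAAAAAlD0hAKhUMAC8b0YAzo1lAN2qiQDoxKwA8NvMAHh4eACIiIgAyNb0AKC37gB4kuIAVGzSADdGvgAjI6UAGQqHAHd3d3d3d3d3d4iJmZmYiHd3d3d3d3d3d3eIiZmZmIh3d3d3d3d3d3d3iImZmZiId3d3d3d3d3d3d4iImZmIiHd3d3d3d3d3d3d4iIiIiId3d3d3d3d3d3d3d4iIiIh3d3d3d3d3d3d3d3d3iIiHd3d3d3d3d3d3d3d3d3d3d3d3d3d3d3d3d3d3d3d3d3d3d3d3d3d3d3d3d3d3d3d3d3d3d3d3d3d3d3d3d3d4iHd3d3d3d3d3d3d3d3d3iIh3d3d3d3d3d3d3d3d3d3d3d3d3d3d3d3d3d3d3d3dmZmZmd3d3d3d3d3d3d3dmZniIdnd3d3d3d3d3d3d3ZVed/sl3d3d3d3d3d3d3d2Vnv//8d3d3d3d3d3d3d3dmZpz/63d3d3d3d3d3d3d3d2ZniYd3d3d3d3d3d3d3d3d2ZmZmd3d3d3d3d3d3eIh3d3d3d3d3d3d3d3d3d3eIiId3d3d3d3d3d3d3d3d3eIiIiIiId3d3d3d3d3d3d3d3iIiIiHd3d3d3d3d3d3d3d3d3iIh3d3d3d3d3d3d3d3d3d3d3d3d3d3d3d3d3d3d3d3d3d3d3d3d3d3d3d3d3d3d3d3d3d3d3d3d3d3d3d3d3d3d3d3d3d3d3d3d3d3d3d3d3d3d3d3d3d3d3d3d3d3d3d3d3d3d3d3d3d3d3d3d3d3d3"/>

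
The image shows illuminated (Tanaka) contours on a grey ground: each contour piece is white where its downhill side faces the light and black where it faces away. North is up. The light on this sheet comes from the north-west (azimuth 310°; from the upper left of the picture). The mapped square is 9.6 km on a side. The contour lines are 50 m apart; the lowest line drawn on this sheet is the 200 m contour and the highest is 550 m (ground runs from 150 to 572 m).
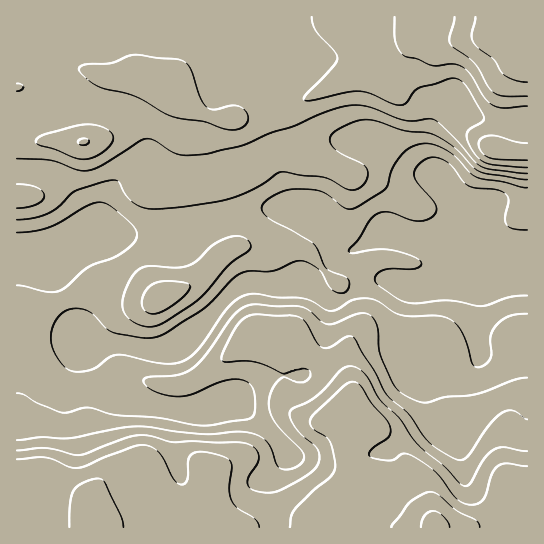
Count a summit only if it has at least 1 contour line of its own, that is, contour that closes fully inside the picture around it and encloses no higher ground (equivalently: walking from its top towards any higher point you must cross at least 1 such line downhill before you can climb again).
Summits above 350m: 3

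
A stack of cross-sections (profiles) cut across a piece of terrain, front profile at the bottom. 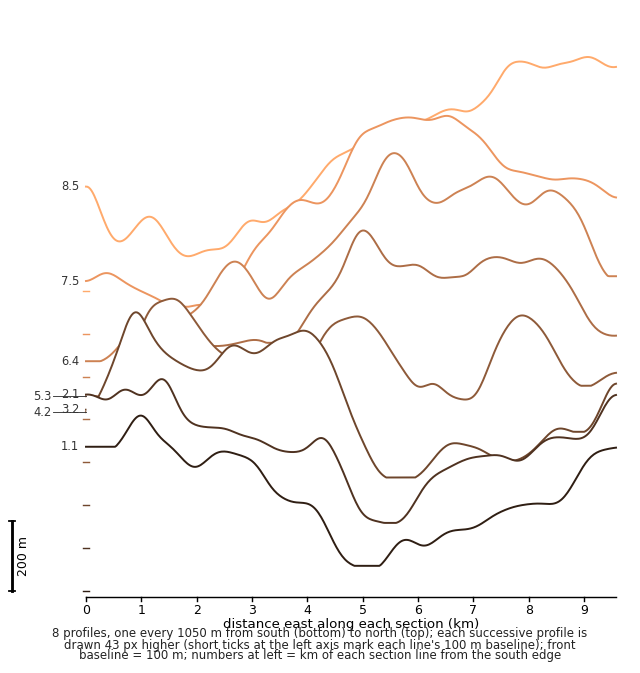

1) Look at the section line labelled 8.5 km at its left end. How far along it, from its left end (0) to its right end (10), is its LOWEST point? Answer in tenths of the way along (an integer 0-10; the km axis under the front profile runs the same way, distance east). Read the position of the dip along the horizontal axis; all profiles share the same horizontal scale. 2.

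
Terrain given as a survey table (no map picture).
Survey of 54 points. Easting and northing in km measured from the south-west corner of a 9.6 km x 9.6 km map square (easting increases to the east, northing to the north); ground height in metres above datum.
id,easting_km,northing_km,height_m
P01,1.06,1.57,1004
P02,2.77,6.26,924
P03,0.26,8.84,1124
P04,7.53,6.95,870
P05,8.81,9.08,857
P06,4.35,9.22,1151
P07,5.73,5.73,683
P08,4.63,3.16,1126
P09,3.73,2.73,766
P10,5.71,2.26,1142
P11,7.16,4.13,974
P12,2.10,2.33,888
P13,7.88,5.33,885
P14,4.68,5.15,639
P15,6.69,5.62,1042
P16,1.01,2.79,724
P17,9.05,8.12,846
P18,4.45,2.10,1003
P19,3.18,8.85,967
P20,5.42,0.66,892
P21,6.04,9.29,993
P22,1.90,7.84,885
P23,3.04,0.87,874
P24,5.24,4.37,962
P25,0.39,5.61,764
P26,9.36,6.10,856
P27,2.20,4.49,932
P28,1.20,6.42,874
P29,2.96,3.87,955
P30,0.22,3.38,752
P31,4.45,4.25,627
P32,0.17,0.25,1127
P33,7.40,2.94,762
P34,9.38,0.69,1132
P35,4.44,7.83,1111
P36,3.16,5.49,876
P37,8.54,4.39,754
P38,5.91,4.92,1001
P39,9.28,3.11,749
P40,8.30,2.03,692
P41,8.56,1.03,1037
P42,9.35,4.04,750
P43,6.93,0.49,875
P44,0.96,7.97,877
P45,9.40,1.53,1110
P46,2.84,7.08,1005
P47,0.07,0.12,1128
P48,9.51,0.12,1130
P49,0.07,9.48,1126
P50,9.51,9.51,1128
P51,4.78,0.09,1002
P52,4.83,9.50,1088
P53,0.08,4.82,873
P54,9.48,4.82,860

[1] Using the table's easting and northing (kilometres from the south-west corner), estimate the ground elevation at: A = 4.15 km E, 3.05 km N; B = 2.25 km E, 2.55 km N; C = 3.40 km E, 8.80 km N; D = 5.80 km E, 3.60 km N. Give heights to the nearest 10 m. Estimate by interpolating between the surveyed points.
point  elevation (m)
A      810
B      960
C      1080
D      1010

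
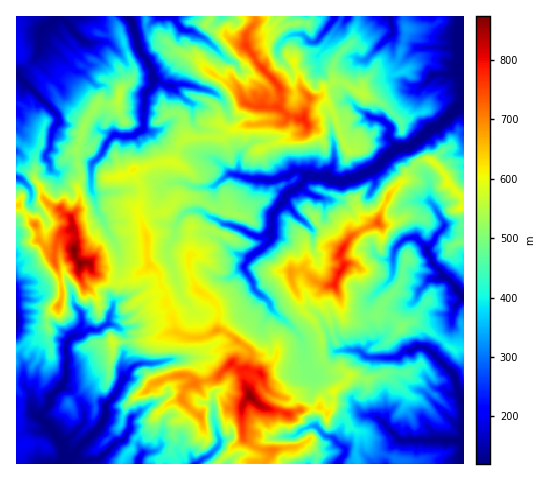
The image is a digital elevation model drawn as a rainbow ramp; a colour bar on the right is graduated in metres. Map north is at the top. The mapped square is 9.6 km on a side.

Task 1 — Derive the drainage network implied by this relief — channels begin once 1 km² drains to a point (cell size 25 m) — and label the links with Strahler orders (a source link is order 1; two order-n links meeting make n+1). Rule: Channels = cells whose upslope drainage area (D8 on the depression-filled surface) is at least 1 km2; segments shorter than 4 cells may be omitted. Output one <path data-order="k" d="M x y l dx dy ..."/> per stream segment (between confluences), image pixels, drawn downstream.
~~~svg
<path data-order="2" d="M73 458l-3 2-6 1"/><path data-order="2" d="M462 441l1 1 0 12-1 1 1 8"/><path data-order="1" d="M123 440l-7 2-19 18-17 0-7-2"/><path data-order="1" d="M301 431l3-3 2 0 3-2 7 0 9 9 2 2 5 0 14 12-2 6-4 5-1 3"/><path data-order="1" d="M385 425l13 13 0 1 4 1 59 0 1 1"/><path data-order="2" d="M40 417l1 2 7 6 2 5 6 5 0 3 6 6 1 2 1 15"/><path data-order="1" d="M214 416l2 12 1 2 0 4 3 4 0 6-12 12-6 3-5 4-2 0"/><path data-order="1" d="M313 376l-6-6-2-7 0-13-3-4 0-5-2-6-14-14-7-5-8-8-2-7-14-11-2-6-9-15 0-4 4-3 1-4 8-7 3-1 11-11 1-2-1-5"/><path data-order="1" d="M180 358l-7 0-1 2-8 1-2 1-4 0-1 1-17 0-6 2-9 11-12 21-7 7-1 2 0 10-4 10-24 22-4 10"/><path data-order="1" d="M349 350l9 0 9 7 30 0 7-6 2-1 5 0 5-3 9 0 2 1 27 27 1 2 4 16 2 4 0 2 2 3 0 35-1 1 0 3"/><path data-order="2" d="M75 335l-4 1-3 4-2 6 0 7 1 1-1 25-3 5-13 13-2 9-7 7-1 4"/><path data-order="1" d="M82 322l0 3-7 10"/><path data-order="1" d="M110 316l-1 2 0 5-10 6-2 1-8-1-9 6-5 0"/><path data-order="1" d="M17 299l0 27"/><path data-order="1" d="M388 283l4-6 0-5 1-1 0-18 2-3 10-12 11-1 11 12 0 4 1 2"/><path data-order="1" d="M176 281l-2-10-6-12 0-13 3-4 4-5 0-12 3-2 2-6 6-6 2-1 12 0 4 3 4 3 7 2 9 6 5 0 10 4 10 6 2 0 7 3 4 0 4-3 5-2"/><path data-order="2" d="M428 255l4 4 1 5 9 10 2 0 12 13 2 4 5 6"/><path data-order="1" d="M113 239l-5-8-7-16-4-5 0-4-2-5 0-5-4-6 0-25 3-4 1 0 7-7 6-13 5-5 20 0 11-9 1-33 7-7 1-3 0-7"/><path data-order="2" d="M271 232l2-19 11-12"/><path data-order="1" d="M291 208l-7-6 0-1"/><path data-order="1" d="M431 202l3 4 6 11 4 4 1 4-10 11-1 5-6 5 0 9"/><path data-order="2" d="M284 201l0-2 2-4 4-3 4-2 7-7"/><path data-order="1" d="M305 190l-4-3 0-4"/><path data-order="1" d="M190 186l3 1 18 0 4-1 14-12 6 0 14 5 14 0 1 1 12 0 5-4 7-1 6-4 6 0 7 4"/><path data-order="2" d="M301 183l4-3 2-5"/><path data-order="2" d="M307 175l5 0 1 1 14 0 5 4 4 0 1 1 6 0 5-2 5 0 25-13 11-12 9-7"/><path data-order="1" d="M46 157l0-3 4-7 2-14 2-6 5-5 0-4-3-5-30-30-2-1 0-1-7-7"/><path data-order="2" d="M398 147l9 0 5-2 5-5 6-3 8-8 7-3 18-17 6-8 0-11 1-1-1-15 1-3"/><path data-order="1" d="M371 117l7 2 4 0 8 7 1 4-2 3 0 5 6 7 3 2"/><path data-order="1" d="M202 89l-9-4-5 0-1-1-11 0-1 1-2-1-7 0-8-4-4 0-1-3"/><path data-order="1" d="M428 81l4-5 3-2 18 0 3-3 7 0"/><path data-order="2" d="M153 77l-1-8-2-2-3-7-4-5-5-8-2-14-3-4 0-7-6-5"/><path data-order="1" d="M224 57l-8-8 0-1-10-9-14-8-7 0-3-2-6-7-2-4-2-1-11 0"/><path data-order="1" d="M40 46l0-13 15-16"/><path data-order="1" d="M279 45l8-9 6-2 8 0 10 8 4 0 11-11 9-14"/><path data-order="1" d="M392 33l1-4-2-4 0-7-1-1"/><path data-order="1" d="M63 19l-2-2-6 0"/>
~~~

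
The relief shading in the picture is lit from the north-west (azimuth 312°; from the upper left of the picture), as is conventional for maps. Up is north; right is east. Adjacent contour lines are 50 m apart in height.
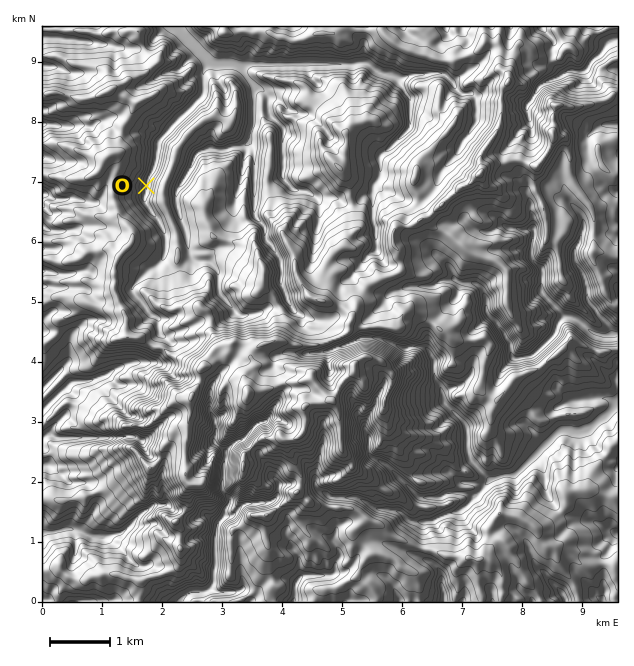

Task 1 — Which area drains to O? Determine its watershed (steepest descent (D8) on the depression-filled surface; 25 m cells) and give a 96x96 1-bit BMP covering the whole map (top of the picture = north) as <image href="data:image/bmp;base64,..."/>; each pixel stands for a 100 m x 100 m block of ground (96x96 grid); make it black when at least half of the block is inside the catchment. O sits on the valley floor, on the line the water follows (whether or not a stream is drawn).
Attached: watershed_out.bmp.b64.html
<image width="96" height="96" href="data:image/bmp;base64,Qk2+BAAAAAAAAD4AAAAoAAAAYAAAAGAAAAABAAEAAAAAAIAEAAATCwAAEwsAAAIAAAAAAAAA////AAAAAAAAAAAAAAAAAAAAAAAAAAAAAAAAAAAAAAAAAAAAAAAAAAAAAAAAAAAAAAAAAAAAAAAAAAAAAAAAAAAAAAAAAAAAAAAAAAAAAAAAAAAAAAAAAAAAAAAAAAAAAAAAAAAAAAAAAAAAAAAAAAAAAAAAAAAAAAAAAAAAAAAAAAAAAAAAAAAAAAAAAAAAAAAAAAAAAAAAAAAAAAAAAAAAAAAAAAAAAAAAAAAAAAAAAAAAAAAAAAAAAAAAAAAAAAAAAAAAAAAAAAAAAAAAAAAAAAAAAAAAAAAAAAAAAAAAAAAAAAAAAAAAAAAAAAAAAAAAAAAAAAAAAAAAAAAAAAAAAAAAAAAAAAAAAAAAAAAAAAAAAAAAAAAAAAAAAAAAAAAAAAAAAAAAAAAAAAAAAAAAAAAAAAAAAAAAAAAAAAAAAAAAAAAAAAAAAAAAAAAAAAAAAAAAAAAAAAAAAAAAAAAAAAAAAAAAAAAAAAAAAAAAAAAAAAAAAAAAAAAAAAAAAAAAAAAAAAAAAAAAAAAAAAAAAAAAAAAAAAAAAAAAAAAAAAAAAAAAAAAAAAAAAAAAAAAAAAAAAAAAAAAAAAAAAAAAAAAAAAAAAAAAAAAAAAAAAAAAAAAAAAAAAAAAAABgAAAAAAAAAAAAAAHwAAAAAAAAAAAAAAfwAAAAAAAAAAAAAB/8AAAAAAAAAAAAAH/4AAAAAAAAAAAAA//wAAAAAAAAAAAAA//wAAAAAAAAAAAAA//wAAAAAAAAAAAAA//wAAAAAAAAAAAAB//gAAAAAAAAAAAAB/4AAAAAAAAAAAAAB/4AAAAAAAAAAAAAD/4AAAAAAAAAAAAAD/4AAAAAAAAAAAAAD/4AAAAAAAAAAAAAD/4AAAAAAAAAAAAAD/4AAAAAAAAAAAAAD/4AAAAAAAAAAAAAB/4AAAAAAAAAAAAAA/4AAAAAAAAAAAAAAf4AAAAAAAAAAAAAAf4AAAAAAAAAAAAAAfwAAAAAAAAAAAAAA/wAAAAAAAAAAAAAB/wAAAAAAAAAAAAAB/gAAAAAAAAAAAAAD/gAAAAAAAAAAAAAD/AAAAAAAAAAAAAAD/AAAAAAAAAAAAAAD/AAAAAAAAAAAAAAD4AAAAAAAAAAAAAAAAAAAAAAAAAAAAAAAAAAAAAAAAAAAAAAAAAAAAAAAAAAAAAAAAAAAAAAAAAAAAAAAAAAAAAAAAAAAAAAAAAAAAAAAAAAAAAAAAAAAAAAAAAAAAAAAAAAAAAAAAAAAAAAAAAAAAAAAAAAAAAAAAAAAAAAAAAAAAAAAAAAAAAAAAAAAAAAAAAAAAAAAAAAAAAAAAAAAAAAAAAAAAAAAAAAAAAAAAAAAAAAAAAAAAAAAAAAAAAAAAAAAAAAAAAAAAAAAAAAAAAAAAAAAAAAAAAAAAAAAAAAAAAAAAAAAAAAAAAAAAAAAAAAAAAAAAAAAAAAAAAAAAAAAAAAAAAAAAAAAAAAAAAAAAAAAAAAAAAAAAAAAAAAAAAAAAAAAAAAAAAAAAAAAAAAAAAAAAAAAAAAAAAAAAAAAAA="/>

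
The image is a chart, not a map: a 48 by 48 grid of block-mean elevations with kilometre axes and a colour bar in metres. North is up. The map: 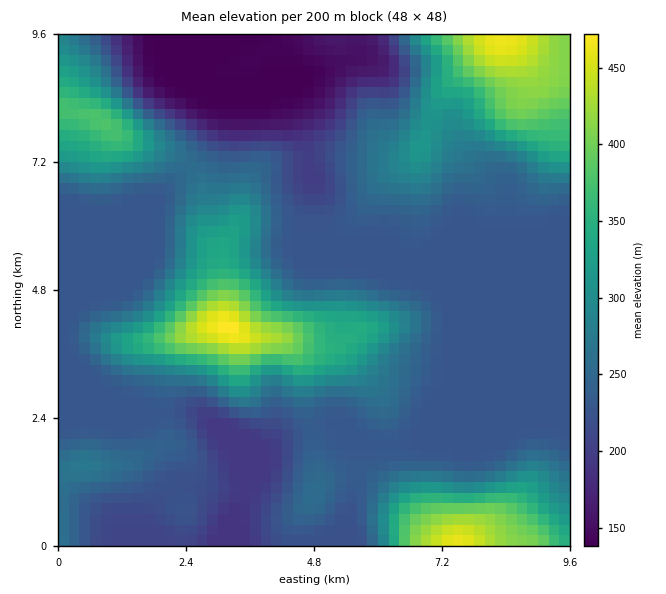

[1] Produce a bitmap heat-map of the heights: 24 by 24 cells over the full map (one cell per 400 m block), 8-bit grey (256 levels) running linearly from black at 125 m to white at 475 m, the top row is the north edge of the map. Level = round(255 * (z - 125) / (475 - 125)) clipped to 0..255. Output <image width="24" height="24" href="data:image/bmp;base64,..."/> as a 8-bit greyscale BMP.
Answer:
<image width="24" height="24" href="data:image/bmp;base64,Qk12BgAAAAAAADYEAAAoAAAAGAAAABgAAAABAAgAAAAAAEACAAATCwAAEwsAAAABAAAAAAAAAAAAAAEBAQACAgIAAwMDAAQEBAAFBQUABgYGAAcHBwAICAgACQkJAAoKCgALCwsADAwMAA0NDQAODg4ADw8PABAQEAAREREAEhISABMTEwAUFBQAFRUVABYWFgAXFxcAGBgYABkZGQAaGhoAGxsbABwcHAAdHR0AHh4eAB8fHwAgICAAISEhACIiIgAjIyMAJCQkACUlJQAmJiYAJycnACgoKAApKSkAKioqACsrKwAsLCwALS0tAC4uLgAvLy8AMDAwADExMQAyMjIAMzMzADQ0NAA1NTUANjY2ADc3NwA4ODgAOTk5ADo6OgA7OzsAPDw8AD09PQA+Pj4APz8/AEBAQABBQUEAQkJCAENDQwBEREQARUVFAEZGRgBHR0cASEhIAElJSQBKSkoAS0tLAExMTABNTU0ATk5OAE9PTwBQUFAAUVFRAFJSUgBTU1MAVFRUAFVVVQBWVlYAV1dXAFhYWABZWVkAWlpaAFtbWwBcXFwAXV1dAF5eXgBfX18AYGBgAGFhYQBiYmIAY2NjAGRkZABlZWUAZmZmAGdnZwBoaGgAaWlpAGpqagBra2sAbGxsAG1tbQBubm4Ab29vAHBwcABxcXEAcnJyAHNzcwB0dHQAdXV1AHZ2dgB3d3cAeHh4AHl5eQB6enoAe3t7AHx8fAB9fX0Afn5+AH9/fwCAgIAAgYGBAIKCggCDg4MAhISEAIWFhQCGhoYAh4eHAIiIiACJiYkAioqKAIuLiwCMjIwAjY2NAI6OjgCPj48AkJCQAJGRkQCSkpIAk5OTAJSUlACVlZUAlpaWAJeXlwCYmJgAmZmZAJqamgCbm5sAnJycAJ2dnQCenp4An5+fAKCgoAChoaEAoqKiAKOjowCkpKQApaWlAKampgCnp6cAqKioAKmpqQCqqqoAq6urAKysrACtra0Arq6uAK+vrwCwsLAAsbGxALKysgCzs7MAtLS0ALW1tQC2trYAt7e3ALi4uAC5ubkAurq6ALu7uwC8vLwAvb29AL6+vgC/v78AwMDAAMHBwQDCwsIAw8PDAMTExADFxcUAxsbGAMfHxwDIyMgAycnJAMrKygDLy8sAzMzMAM3NzQDOzs4Az8/PANDQ0ADR0dEA0tLSANPT0wDU1NQA1dXVANbW1gDX19cA2NjYANnZ2QDa2toA29vbANzc3ADd3d0A3t7eAN/f3wDg4OAA4eHhAOLi4gDj4+MA5OTkAOXl5QDm5uYA5+fnAOjo6ADp6ekA6urqAOvr6wDs7OwA7e3tAO7u7gDv7+8A8PDwAPHx8QDy8vIA8/PzAPT09AD19fUA9vb2APf39wD4+PgA+fn5APr6+gD7+/sA/Pz8AP39/QD+/v4A////AF1HPT09PjsvLjpISkdGU4vF4O7p2c3CpVxIPz9BRkQ1LztNWVNIWYu2yM/QzL6oj19TTUlGRkU8MzZGW1xPVXOQmJGQnKCReWdoYVlPSUY8MjI9VlpSUlphYltYYnR6aF1gWlhWU0k2MjI7T1JOTU1MTEtLTFRbU01NTExPTz8yNTxBTk5NUFNNS0tLS0tLS0xMTExNSj9FWldRWlNTXF5RS0tLS0tLS0xMTlJZXF10jXRufHFta2RYTEtLS0tLS0xRZHV/i5aqu6WhqZuRfmlbT0tLS0tLS01ig5qtxtfj7d/TvqeglXtiUUtLS0tLS01bbHyYvuP38NHCsKCbmYdtVUtLS0tLS0xMTlZwmL7XzqiIeHp7cmVaT0tLS0tLS0xMTExWe52vqIhjUVFST0xLS0tLS0tLS0xMTExNZ46bkm5RS0tLS0tLS0tLS0tLS0xMTExMZIuVkW1PS0tLS0tOTEtLS0tLS0xMTExMXnyDjHFRSEhOUlJVU0xMTU1OTFFXVlBOV2ttdGVLPT1NXWJmYlVVU1NbWXJ9e29kXWFdXlpINztPYnB6dWNfWVtveZObo5p+Z1ZJRUlBNj9QYnGDgnBpbXuToKavtp9zUTUjHyEiJjJGXmV6hXqAmK6ysLSyoWw7IREMCwwOEx02UFFoiIeXucvHwKGRbjUUCwoKCgoKChEjMTNVip6tx9PUzox5UCALCgoKCwsKCw8UGCFLg67P4uTb0XdfOhgKCQkJCgsMEBYXGC1kmcHk9PLj0g=="/>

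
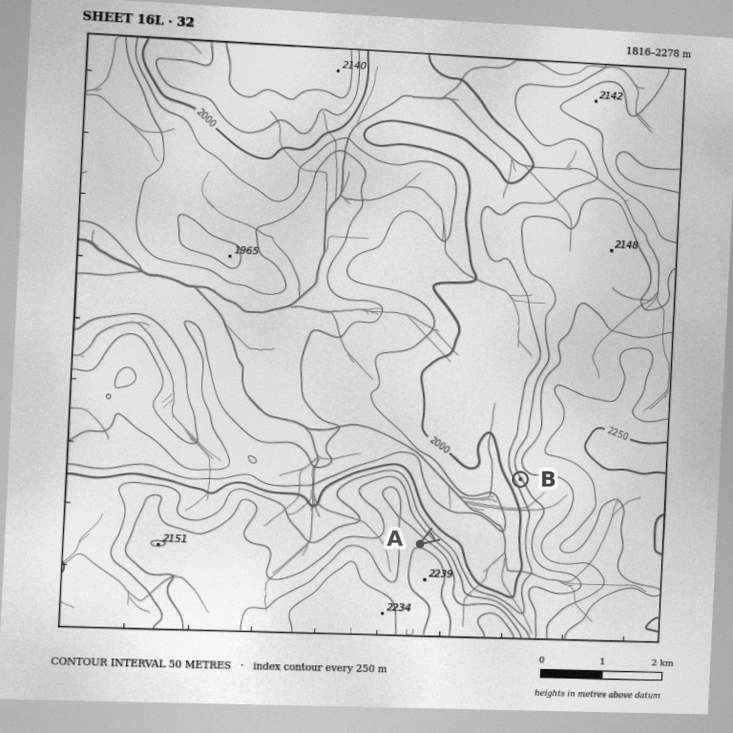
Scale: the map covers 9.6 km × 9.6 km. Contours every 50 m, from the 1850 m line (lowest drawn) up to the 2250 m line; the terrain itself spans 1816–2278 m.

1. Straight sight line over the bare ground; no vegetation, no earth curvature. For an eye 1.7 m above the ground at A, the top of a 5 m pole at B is in view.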